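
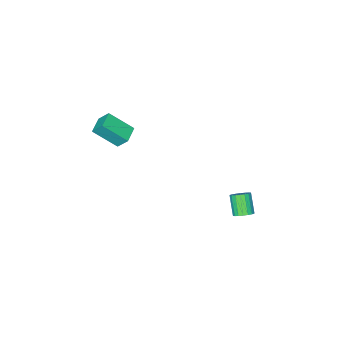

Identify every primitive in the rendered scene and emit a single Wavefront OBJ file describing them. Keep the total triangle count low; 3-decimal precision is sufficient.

v 2.228 -1.831 2.878
v 3.149 -2.95 4.012
v 1.984 -1.195 3.704
v 2.905 -2.314 4.837
v 3.155 -1.246 2.703
v 4.076 -2.365 3.836
v 2.911 -0.61 3.528
v 3.832 -1.729 4.662
v -2.724 3.016 -4.38
v -2.195 3.153 -4.047
v -2.646 2.321 -2.988
v -3.176 2.184 -3.32
v -2.376 3.356 -3.964
v -2.828 2.525 -2.905
v -2.627 3.492 -3.964
v -3.078 2.661 -2.905
v -2.896 3.534 -4.046
v -3.347 2.703 -2.987
v -3.132 3.473 -4.194
v -3.583 2.642 -3.135
v -3.287 3.322 -4.379
v -3.738 2.49 -3.32
v -3.33 3.11 -4.564
v -3.781 2.278 -3.505
v -3.254 2.879 -4.712
v -3.705 2.047 -3.653
v -3.072 2.675 -4.795
v -3.524 1.844 -3.736
v -2.822 2.539 -4.795
v -3.273 1.708 -3.736
v -2.553 2.497 -4.713
v -3.004 1.666 -3.654
v -2.317 2.558 -4.565
v -2.768 1.727 -3.506
v -2.162 2.71 -4.38
v -2.613 1.878 -3.321
v -2.119 2.922 -4.195
v -2.57 2.09 -3.136
f 2 4 1
f 5 2 1
f 1 4 3
f 3 5 1
f 2 8 4
f 6 2 5
f 6 8 2
f 4 8 3
f 7 5 3
f 3 8 7
f 7 6 5
f 8 6 7
f 10 9 13
f 10 13 11
f 11 13 14
f 11 14 12
f 13 9 15
f 13 15 14
f 14 15 16
f 14 16 12
f 15 9 17
f 15 17 16
f 16 17 18
f 16 18 12
f 17 9 19
f 17 19 18
f 18 19 20
f 18 20 12
f 19 9 21
f 19 21 20
f 20 21 22
f 20 22 12
f 21 9 23
f 21 23 22
f 22 23 24
f 22 24 12
f 23 9 25
f 23 25 24
f 24 25 26
f 24 26 12
f 25 9 27
f 25 27 26
f 26 27 28
f 26 28 12
f 27 9 29
f 27 29 28
f 28 29 30
f 28 30 12
f 29 9 31
f 29 31 30
f 30 31 32
f 30 32 12
f 31 9 33
f 31 33 32
f 32 33 34
f 32 34 12
f 33 9 35
f 33 35 34
f 34 35 36
f 34 36 12
f 35 9 37
f 35 37 36
f 36 37 38
f 36 38 12
f 37 9 10
f 37 10 38
f 38 10 11
f 38 11 12



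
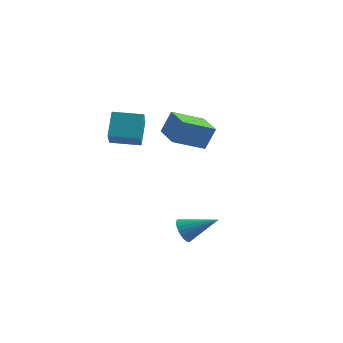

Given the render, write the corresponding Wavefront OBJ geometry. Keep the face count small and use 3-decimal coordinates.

v -0.937 1.088 -0.019
v -0.47 1.465 1.454
v -2.515 2.284 0.175
v -2.049 2.661 1.648
v 0.189 2.699 -0.788
v 0.655 3.076 0.685
v -1.39 3.895 -0.594
v -0.923 4.272 0.879
v -3.211 -1.805 0.808
v -3.579 -0.896 2.305
v -4.108 -0.432 -0.246
v -4.475 0.478 1.251
v -1.665 -0.918 0.649
v -2.032 -0.008 2.146
v -2.561 0.456 -0.405
v -2.929 1.365 1.092
v 2.977 -3.616 -4.345
v 3.397 -3.694 -5.045
v 4.663 -2.884 -3.415
v 3.274 -3.377 -5.071
v 3.099 -3.102 -4.972
v 2.903 -2.915 -4.764
v 2.721 -2.85 -4.484
v 2.582 -2.917 -4.179
v 2.512 -3.105 -3.904
v 2.522 -3.382 -3.705
v 2.611 -3.699 -3.616
v 2.763 -4.002 -3.654
v 2.952 -4.238 -3.811
v 3.146 -4.366 -4.06
v 3.31 -4.365 -4.359
v 3.417 -4.235 -4.655
v 3.448 -3.997 -4.898
f 2 4 1
f 5 2 1
f 1 4 3
f 3 5 1
f 2 8 4
f 6 2 5
f 6 8 2
f 4 8 3
f 7 5 3
f 3 8 7
f 7 6 5
f 8 6 7
f 10 12 9
f 13 10 9
f 9 12 11
f 11 13 9
f 10 16 12
f 14 10 13
f 14 16 10
f 12 16 11
f 15 13 11
f 11 16 15
f 15 14 13
f 16 14 15
f 18 17 20
f 18 20 19
f 20 17 21
f 20 21 19
f 21 17 22
f 21 22 19
f 22 17 23
f 22 23 19
f 23 17 24
f 23 24 19
f 24 17 25
f 24 25 19
f 25 17 26
f 25 26 19
f 26 17 27
f 26 27 19
f 27 17 28
f 27 28 19
f 28 17 29
f 28 29 19
f 29 17 30
f 29 30 19
f 30 17 31
f 30 31 19
f 31 17 32
f 31 32 19
f 32 17 33
f 32 33 19
f 33 17 18
f 33 18 19



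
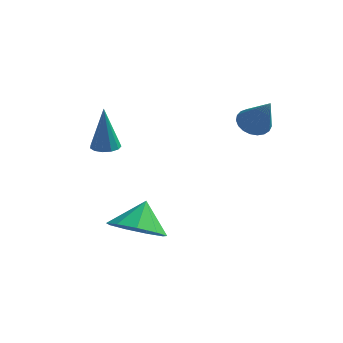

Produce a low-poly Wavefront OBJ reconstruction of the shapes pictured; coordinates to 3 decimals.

v 3.596 2.497 2.078
v 4.046 2.209 1.707
v 4.324 1.903 3.422
v 4.157 2.451 1.754
v 4.171 2.701 1.856
v 4.086 2.915 1.997
v 3.916 3.057 2.152
v 3.691 3.102 2.294
v 3.449 3.043 2.399
v 3.232 2.889 2.448
v 3.079 2.667 2.433
v 3.014 2.415 2.357
v 3.051 2.178 2.233
v 3.181 1.996 2.082
v 3.383 1.9 1.93
v 3.622 1.908 1.804
v 3.857 2.017 1.725
v -0.804 -0.252 1.587
v -0.452 -0.648 1.62
v -0.876 -0.168 3.353
v -0.294 -0.394 1.615
v -0.297 -0.096 1.6
v -0.462 0.153 1.581
v -0.734 0.273 1.565
v -1.029 0.226 1.555
v -1.252 0.028 1.555
v -1.333 -0.26 1.565
v -1.246 -0.545 1.583
v -1.018 -0.737 1.601
v -0.722 -0.775 1.615
v 0.754 -1.618 -1.411
v 1.806 -1.571 -1.529
v 0.826 -0.822 -0.449
v 1.488 -1.057 -1.93
v 0.826 -0.806 -2.088
v 0.131 -0.935 -1.929
v -0.273 -1.383 -1.527
v -0.197 -1.942 -1.071
v 0.325 -2.348 -0.773
v 1.047 -2.413 -0.774
v 1.632 -2.106 -1.072
f 2 1 4
f 2 4 3
f 4 1 5
f 4 5 3
f 5 1 6
f 5 6 3
f 6 1 7
f 6 7 3
f 7 1 8
f 7 8 3
f 8 1 9
f 8 9 3
f 9 1 10
f 9 10 3
f 10 1 11
f 10 11 3
f 11 1 12
f 11 12 3
f 12 1 13
f 12 13 3
f 13 1 14
f 13 14 3
f 14 1 15
f 14 15 3
f 15 1 16
f 15 16 3
f 16 1 17
f 16 17 3
f 17 1 2
f 17 2 3
f 19 18 21
f 19 21 20
f 21 18 22
f 21 22 20
f 22 18 23
f 22 23 20
f 23 18 24
f 23 24 20
f 24 18 25
f 24 25 20
f 25 18 26
f 25 26 20
f 26 18 27
f 26 27 20
f 27 18 28
f 27 28 20
f 28 18 29
f 28 29 20
f 29 18 30
f 29 30 20
f 30 18 19
f 30 19 20
f 32 31 34
f 32 34 33
f 34 31 35
f 34 35 33
f 35 31 36
f 35 36 33
f 36 31 37
f 36 37 33
f 37 31 38
f 37 38 33
f 38 31 39
f 38 39 33
f 39 31 40
f 39 40 33
f 40 31 41
f 40 41 33
f 41 31 32
f 41 32 33



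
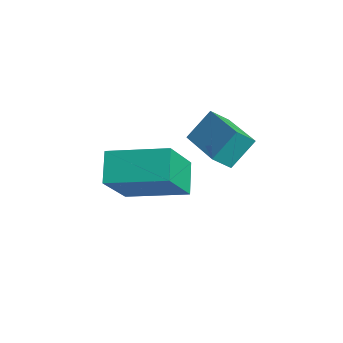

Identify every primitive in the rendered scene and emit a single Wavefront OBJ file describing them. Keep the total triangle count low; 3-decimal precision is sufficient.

v -1.287 -0.05 -2.878
v -0.331 -1.244 -1.425
v 0.047 1.508 -2.475
v 1.003 0.313 -1.022
v -0.503 -0.493 -3.758
v 0.453 -1.688 -2.305
v 0.831 1.064 -3.355
v 1.787 -0.13 -1.902
v -1.191 1.987 -2.087
v -1.165 2.818 -1.088
v -1.129 2.623 -2.617
v -1.103 3.453 -1.618
v 0.783 1.847 -2.022
v 0.809 2.677 -1.023
v 0.845 2.482 -2.552
v 0.871 3.313 -1.553
f 2 4 1
f 5 2 1
f 1 4 3
f 3 5 1
f 2 8 4
f 6 2 5
f 6 8 2
f 4 8 3
f 7 5 3
f 3 8 7
f 7 6 5
f 8 6 7
f 10 12 9
f 13 10 9
f 9 12 11
f 11 13 9
f 10 16 12
f 14 10 13
f 14 16 10
f 12 16 11
f 15 13 11
f 11 16 15
f 15 14 13
f 16 14 15



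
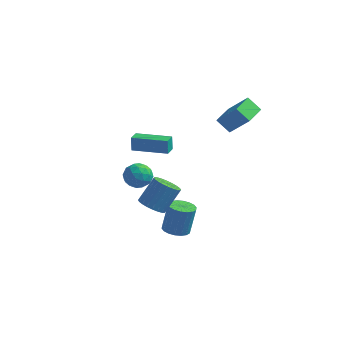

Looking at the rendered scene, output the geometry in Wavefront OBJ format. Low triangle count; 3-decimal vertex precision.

v -4.35 2.94 -1.468
v -4.44 3.1 -0.546
v -4.378 3.727 -1.607
v -4.469 3.887 -0.685
v -2.191 3.053 -1.275
v -2.282 3.213 -0.353
v -2.22 3.84 -1.414
v -2.31 4 -0.492
v -0.818 -2.857 -1.134
v -0.264 -3.454 -0.976
v 0.292 -2.581 0.373
v -0.262 -1.983 0.214
v -0.094 -3.26 -1.172
v 0.462 -2.387 0.177
v -0.034 -3.005 -1.362
v 0.522 -2.132 -0.013
v -0.093 -2.727 -1.517
v 0.463 -1.854 -0.169
v -0.263 -2.469 -1.614
v 0.293 -1.596 -0.266
v -0.517 -2.27 -1.638
v 0.039 -1.397 -0.29
v -0.817 -2.16 -1.586
v -0.261 -1.287 -0.237
v -1.117 -2.156 -1.464
v -0.561 -1.283 -0.116
v -1.372 -2.259 -1.293
v -0.816 -1.386 0.056
v -1.542 -2.453 -1.097
v -0.986 -1.58 0.252
v -1.602 -2.708 -0.907
v -1.046 -1.835 0.442
v -1.543 -2.986 -0.751
v -0.987 -2.113 0.597
v -1.373 -3.244 -0.654
v -0.817 -2.371 0.694
v -1.119 -3.443 -0.63
v -0.563 -2.57 0.718
v -0.819 -3.553 -0.683
v -0.263 -2.68 0.666
v -0.519 -3.557 -0.804
v 0.037 -2.684 0.544
v -0.205 -0.879 -4.379
v 0.588 -0.854 -4.482
v 0.798 -0.436 -2.764
v 0.005 -0.461 -2.661
v 0.489 -0.519 -4.551
v 0.698 -0.101 -2.833
v 0.252 -0.255 -4.586
v 0.461 0.162 -2.869
v -0.076 -0.116 -4.58
v 0.134 0.302 -2.863
v -0.429 -0.127 -4.534
v -0.219 0.291 -2.817
v -0.737 -0.287 -4.458
v -0.528 0.131 -2.74
v -0.94 -0.565 -4.366
v -0.731 -0.147 -2.648
v -0.998 -0.904 -4.276
v -0.788 -0.486 -2.558
v -0.898 -1.239 -4.207
v -0.689 -0.821 -2.489
v -0.661 -1.502 -4.171
v -0.452 -1.085 -2.454
v -0.334 -1.642 -4.177
v -0.124 -1.224 -2.46
v 0.019 -1.631 -4.223
v 0.229 -1.213 -2.506
v 0.328 -1.471 -4.3
v 0.537 -1.053 -2.582
v 0.531 -1.193 -4.392
v 0.74 -0.775 -2.674
v -2.105 -1.374 0.24
v -1.522 -1.867 -0.161
v -2.258 -2.353 1.221
v -1.675 -2.846 0.82
v -1.429 -2.116 1.208
v -1.334 -1.511 0.601
v -2.446 -2.709 0.459
v -2.351 -2.104 -0.148
v -1.733 -2.692 -0.026
v -1.104 -2.326 0.437
v -2.676 -1.894 0.623
v -2.047 -1.528 1.086
v -1.8 -1.534 -0.047
v -1.98 -2.686 1.107
v -1.835 -2.257 1.335
v -1.492 -2.546 1.099
v -1.69 -1.325 0.401
v -1.347 -1.615 0.165
v -1.292 -1.762 0.97
v -2.433 -2.605 0.895
v -2.09 -2.895 0.659
v -2.288 -1.674 -0.039
v -1.945 -1.963 -0.275
v -2.488 -2.458 0.09
v -1.582 -2.309 -0.203
v -1.671 -2.885 0.374
v -2.124 -2.804 0.161
v -2.069 -2.448 -0.195
v -1.212 -2.094 0.069
v -1.302 -2.669 0.646
v -1.157 -2.24 0.874
v -1.102 -1.885 0.517
v -1.336 -2.579 0.148
v -2.478 -1.551 0.414
v -2.568 -2.126 0.991
v -2.678 -2.335 0.543
v -2.623 -1.98 0.186
v -2.109 -1.335 0.686
v -2.198 -1.911 1.263
v -1.711 -1.772 1.255
v -1.656 -1.416 0.899
v -2.444 -1.641 0.912
v 1.935 1.621 2.514
v 1.146 1.701 3.233
v 2.085 3.113 2.512
v 1.296 3.194 3.231
v 3.084 1.506 3.789
v 2.295 1.587 4.508
v 3.234 2.999 3.787
v 2.445 3.079 4.506
f 2 4 1
f 5 2 1
f 1 4 3
f 3 5 1
f 2 8 4
f 6 2 5
f 6 8 2
f 4 8 3
f 7 5 3
f 3 8 7
f 7 6 5
f 8 6 7
f 10 9 13
f 10 13 11
f 11 13 14
f 11 14 12
f 13 9 15
f 13 15 14
f 14 15 16
f 14 16 12
f 15 9 17
f 15 17 16
f 16 17 18
f 16 18 12
f 17 9 19
f 17 19 18
f 18 19 20
f 18 20 12
f 19 9 21
f 19 21 20
f 20 21 22
f 20 22 12
f 21 9 23
f 21 23 22
f 22 23 24
f 22 24 12
f 23 9 25
f 23 25 24
f 24 25 26
f 24 26 12
f 25 9 27
f 25 27 26
f 26 27 28
f 26 28 12
f 27 9 29
f 27 29 28
f 28 29 30
f 28 30 12
f 29 9 31
f 29 31 30
f 30 31 32
f 30 32 12
f 31 9 33
f 31 33 32
f 32 33 34
f 32 34 12
f 33 9 35
f 33 35 34
f 34 35 36
f 34 36 12
f 35 9 37
f 35 37 36
f 36 37 38
f 36 38 12
f 37 9 39
f 37 39 38
f 38 39 40
f 38 40 12
f 39 9 41
f 39 41 40
f 40 41 42
f 40 42 12
f 41 9 10
f 41 10 42
f 42 10 11
f 42 11 12
f 44 43 47
f 44 47 45
f 45 47 48
f 45 48 46
f 47 43 49
f 47 49 48
f 48 49 50
f 48 50 46
f 49 43 51
f 49 51 50
f 50 51 52
f 50 52 46
f 51 43 53
f 51 53 52
f 52 53 54
f 52 54 46
f 53 43 55
f 53 55 54
f 54 55 56
f 54 56 46
f 55 43 57
f 55 57 56
f 56 57 58
f 56 58 46
f 57 43 59
f 57 59 58
f 58 59 60
f 58 60 46
f 59 43 61
f 59 61 60
f 60 61 62
f 60 62 46
f 61 43 63
f 61 63 62
f 62 63 64
f 62 64 46
f 63 43 65
f 63 65 64
f 64 65 66
f 64 66 46
f 65 43 67
f 65 67 66
f 66 67 68
f 66 68 46
f 67 43 69
f 67 69 68
f 68 69 70
f 68 70 46
f 69 43 71
f 69 71 70
f 70 71 72
f 70 72 46
f 71 43 44
f 71 44 72
f 72 44 45
f 72 45 46
f 73 110 89
f 110 84 113
f 89 113 78
f 110 113 89
f 73 89 85
f 89 78 90
f 85 90 74
f 89 90 85
f 73 85 94
f 85 74 95
f 94 95 80
f 85 95 94
f 73 94 106
f 94 80 109
f 106 109 83
f 94 109 106
f 73 106 110
f 106 83 114
f 110 114 84
f 106 114 110
f 74 90 101
f 90 78 104
f 101 104 82
f 90 104 101
f 78 113 91
f 113 84 112
f 91 112 77
f 113 112 91
f 84 114 111
f 114 83 107
f 111 107 75
f 114 107 111
f 83 109 108
f 109 80 96
f 108 96 79
f 109 96 108
f 80 95 100
f 95 74 97
f 100 97 81
f 95 97 100
f 76 102 88
f 102 82 103
f 88 103 77
f 102 103 88
f 76 88 86
f 88 77 87
f 86 87 75
f 88 87 86
f 76 86 93
f 86 75 92
f 93 92 79
f 86 92 93
f 76 93 98
f 93 79 99
f 98 99 81
f 93 99 98
f 76 98 102
f 98 81 105
f 102 105 82
f 98 105 102
f 77 103 91
f 103 82 104
f 91 104 78
f 103 104 91
f 75 87 111
f 87 77 112
f 111 112 84
f 87 112 111
f 79 92 108
f 92 75 107
f 108 107 83
f 92 107 108
f 81 99 100
f 99 79 96
f 100 96 80
f 99 96 100
f 82 105 101
f 105 81 97
f 101 97 74
f 105 97 101
f 116 118 115
f 119 116 115
f 115 118 117
f 117 119 115
f 116 122 118
f 120 116 119
f 120 122 116
f 118 122 117
f 121 119 117
f 117 122 121
f 121 120 119
f 122 120 121



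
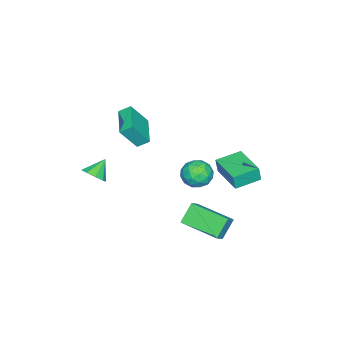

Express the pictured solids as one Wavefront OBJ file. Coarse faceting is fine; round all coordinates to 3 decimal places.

v -2.137 -3.912 0.729
v -2.413 -3.301 1.165
v -0.525 -2.971 0.431
v -0.801 -2.359 0.867
v -1.479 -4.601 2.113
v -1.755 -3.989 2.549
v 0.133 -3.659 1.815
v -0.143 -3.048 2.251
v 3.097 1.787 -1.347
v 2.272 1.996 -0.364
v 3.274 3.919 -1.651
v 2.448 4.127 -0.668
v 3.812 1.813 -0.752
v 2.986 2.021 0.231
v 3.988 3.944 -1.056
v 3.163 4.153 -0.073
v -0.915 0.898 -0.304
v -0.195 0.47 -0.743
v -1.905 0.17 -1.217
v -1.185 -0.258 -1.656
v -1.393 -0.483 -0.761
v -0.782 -0.032 -0.197
v -1.318 0.672 -1.763
v -0.707 1.123 -1.199
v -0.444 0.331 -1.645
v -0.49 -0.383 -1.026
v -1.61 1.023 -0.934
v -1.656 0.309 -0.315
v -0.468 0.748 -0.443
v -1.632 -0.108 -1.517
v -1.754 -0.24 -0.991
v -1.331 -0.492 -1.249
v -0.813 0.453 -0.122
v -0.39 0.201 -0.38
v -1.094 -0.359 -0.391
v -1.71 0.439 -1.58
v -1.287 0.187 -1.838
v -0.769 1.132 -0.711
v -0.346 0.88 -0.969
v -1.006 0.999 -1.569
v -0.191 0.415 -1.232
v -0.773 -0.014 -1.769
v -0.852 0.533 -1.832
v -0.492 0.798 -1.5
v -0.218 -0.005 -0.868
v -0.8 -0.433 -1.405
v -0.923 -0.565 -0.878
v -0.563 -0.301 -0.546
v -0.365 -0.087 -1.398
v -1.3 1.073 -0.555
v -1.882 0.645 -1.092
v -1.537 0.941 -1.414
v -1.177 1.205 -1.082
v -1.327 0.654 -0.191
v -1.909 0.225 -0.728
v -1.608 -0.158 -0.46
v -1.248 0.107 -0.128
v -1.735 0.727 -0.562
v 3.323 -3.47 0.629
v 3.815 -3.069 1.029
v 2.477 -3.23 1.431
v 3.578 -2.767 0.688
v 3.222 -2.794 0.32
v 2.913 -3.137 0.097
v 2.796 -3.636 0.122
v 2.926 -4.057 0.385
v 3.242 -4.203 0.762
v 3.596 -4.006 1.077
v 3.822 -3.558 1.182
v -2.166 1.012 -1.288
v -2.075 0.91 -0.368
v -3.369 1.931 -1.067
v -3.277 1.83 -0.147
v -0.903 2.65 -1.233
v -0.811 2.549 -0.313
v -2.105 3.57 -1.012
v -2.014 3.468 -0.092
f 2 4 1
f 5 2 1
f 1 4 3
f 3 5 1
f 2 8 4
f 6 2 5
f 6 8 2
f 4 8 3
f 7 5 3
f 3 8 7
f 7 6 5
f 8 6 7
f 10 12 9
f 13 10 9
f 9 12 11
f 11 13 9
f 10 16 12
f 14 10 13
f 14 16 10
f 12 16 11
f 15 13 11
f 11 16 15
f 15 14 13
f 16 14 15
f 17 54 33
f 54 28 57
f 33 57 22
f 54 57 33
f 17 33 29
f 33 22 34
f 29 34 18
f 33 34 29
f 17 29 38
f 29 18 39
f 38 39 24
f 29 39 38
f 17 38 50
f 38 24 53
f 50 53 27
f 38 53 50
f 17 50 54
f 50 27 58
f 54 58 28
f 50 58 54
f 18 34 45
f 34 22 48
f 45 48 26
f 34 48 45
f 22 57 35
f 57 28 56
f 35 56 21
f 57 56 35
f 28 58 55
f 58 27 51
f 55 51 19
f 58 51 55
f 27 53 52
f 53 24 40
f 52 40 23
f 53 40 52
f 24 39 44
f 39 18 41
f 44 41 25
f 39 41 44
f 20 46 32
f 46 26 47
f 32 47 21
f 46 47 32
f 20 32 30
f 32 21 31
f 30 31 19
f 32 31 30
f 20 30 37
f 30 19 36
f 37 36 23
f 30 36 37
f 20 37 42
f 37 23 43
f 42 43 25
f 37 43 42
f 20 42 46
f 42 25 49
f 46 49 26
f 42 49 46
f 21 47 35
f 47 26 48
f 35 48 22
f 47 48 35
f 19 31 55
f 31 21 56
f 55 56 28
f 31 56 55
f 23 36 52
f 36 19 51
f 52 51 27
f 36 51 52
f 25 43 44
f 43 23 40
f 44 40 24
f 43 40 44
f 26 49 45
f 49 25 41
f 45 41 18
f 49 41 45
f 60 59 62
f 60 62 61
f 62 59 63
f 62 63 61
f 63 59 64
f 63 64 61
f 64 59 65
f 64 65 61
f 65 59 66
f 65 66 61
f 66 59 67
f 66 67 61
f 67 59 68
f 67 68 61
f 68 59 69
f 68 69 61
f 69 59 60
f 69 60 61
f 71 73 70
f 74 71 70
f 70 73 72
f 72 74 70
f 71 77 73
f 75 71 74
f 75 77 71
f 73 77 72
f 76 74 72
f 72 77 76
f 76 75 74
f 77 75 76



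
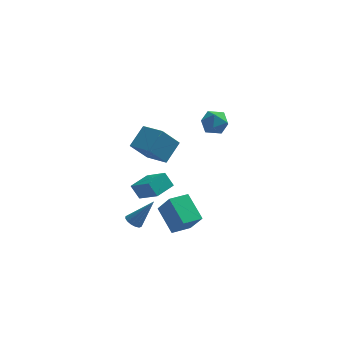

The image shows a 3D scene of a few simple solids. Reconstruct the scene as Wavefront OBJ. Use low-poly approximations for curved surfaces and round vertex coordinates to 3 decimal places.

v -0.831 3.883 0.197
v -0.052 4.339 0.345
v -0.168 2.621 0.595
v 0.611 3.077 0.743
v -0.106 3.206 1.296
v -0.516 3.986 1.05
v 0.296 2.974 -0.11
v -0.114 3.754 -0.356
v 0.644 3.778 0.155
v 0.396 3.921 1.024
v -0.616 3.039 -0.084
v -0.864 3.182 0.785
v -3.863 -3.603 -0.973
v -2.843 -4.549 -0.049
v -4.339 -3.342 -0.181
v -3.32 -4.289 0.743
v -3.06 -2.591 -0.823
v -2.041 -3.538 0.101
v -3.537 -2.331 -0.031
v -2.517 -3.277 0.893
v -2.111 -4.218 -3.245
v -2.931 -2.991 -2.215
v -1.147 -3.465 -3.374
v -1.967 -2.238 -2.344
v -1.453 -4.842 -1.976
v -2.273 -3.615 -0.946
v -0.489 -4.089 -2.105
v -1.309 -2.862 -1.075
v -2.483 -2.56 1.212
v -3.359 -3.171 2.522
v -3.575 -1.602 0.929
v -4.45 -2.213 2.239
v -1.83 -1.547 2.121
v -2.705 -2.158 3.431
v -2.921 -0.589 1.838
v -3.797 -1.2 3.148
v -4.377 -1.338 -4.605
v -4.074 -0.961 -4.888
v -3.263 -1.082 -3.075
v -4.285 -0.808 -4.761
v -4.52 -0.796 -4.592
v -4.717 -0.93 -4.426
v -4.822 -1.173 -4.308
v -4.809 -1.46 -4.27
v -4.68 -1.714 -4.322
v -4.469 -1.868 -4.45
v -4.234 -1.879 -4.619
v -4.037 -1.745 -4.784
v -3.931 -1.502 -4.902
v -3.945 -1.215 -4.94
f 1 12 6
f 1 6 2
f 1 2 8
f 1 8 11
f 1 11 12
f 2 6 10
f 6 12 5
f 12 11 3
f 11 8 7
f 8 2 9
f 4 10 5
f 4 5 3
f 4 3 7
f 4 7 9
f 4 9 10
f 5 10 6
f 3 5 12
f 7 3 11
f 9 7 8
f 10 9 2
f 14 16 13
f 17 14 13
f 13 16 15
f 15 17 13
f 14 20 16
f 18 14 17
f 18 20 14
f 16 20 15
f 19 17 15
f 15 20 19
f 19 18 17
f 20 18 19
f 22 24 21
f 25 22 21
f 21 24 23
f 23 25 21
f 22 28 24
f 26 22 25
f 26 28 22
f 24 28 23
f 27 25 23
f 23 28 27
f 27 26 25
f 28 26 27
f 30 32 29
f 33 30 29
f 29 32 31
f 31 33 29
f 30 36 32
f 34 30 33
f 34 36 30
f 32 36 31
f 35 33 31
f 31 36 35
f 35 34 33
f 36 34 35
f 38 37 40
f 38 40 39
f 40 37 41
f 40 41 39
f 41 37 42
f 41 42 39
f 42 37 43
f 42 43 39
f 43 37 44
f 43 44 39
f 44 37 45
f 44 45 39
f 45 37 46
f 45 46 39
f 46 37 47
f 46 47 39
f 47 37 48
f 47 48 39
f 48 37 49
f 48 49 39
f 49 37 50
f 49 50 39
f 50 37 38
f 50 38 39



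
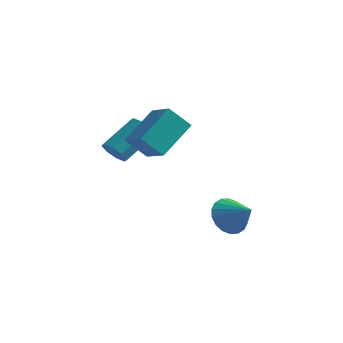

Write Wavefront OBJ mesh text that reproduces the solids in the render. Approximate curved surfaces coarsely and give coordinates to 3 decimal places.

v 1.563 2.094 -1.319
v 2.062 1.893 -2.162
v 2.737 1.746 -0.541
v 2.147 2.325 -2.097
v 2.117 2.711 -1.878
v 1.976 2.975 -1.548
v 1.754 3.065 -1.173
v 1.495 2.962 -0.827
v 1.248 2.687 -0.578
v 1.064 2.295 -0.476
v 0.979 1.863 -0.54
v 1.01 1.477 -0.759
v 1.15 1.213 -1.089
v 1.372 1.123 -1.464
v 1.632 1.226 -1.811
v 1.878 1.501 -2.06
v -2.728 0.709 2.879
v -1.56 -0.004 3.443
v -2.284 2.406 4.105
v -1.116 1.693 4.669
v -1.924 1.227 1.871
v -0.756 0.514 2.435
v -1.48 2.924 3.097
v -0.312 2.211 3.661
v -3.728 1.614 1.602
v -3.141 1.234 1.773
v -2.505 2.726 2.909
v -3.092 3.106 2.738
v -3.067 1.544 1.324
v -2.432 3.036 2.46
v -3.381 1.896 1.038
v -2.745 3.388 2.174
v -3.897 2.082 1.082
v -3.262 3.574 2.218
v -4.315 1.994 1.431
v -3.679 3.486 2.567
v -4.388 1.684 1.88
v -3.753 3.176 3.016
v -4.075 1.332 2.166
v -3.439 2.824 3.302
v -3.558 1.146 2.122
v -2.923 2.638 3.258
f 2 1 4
f 2 4 3
f 4 1 5
f 4 5 3
f 5 1 6
f 5 6 3
f 6 1 7
f 6 7 3
f 7 1 8
f 7 8 3
f 8 1 9
f 8 9 3
f 9 1 10
f 9 10 3
f 10 1 11
f 10 11 3
f 11 1 12
f 11 12 3
f 12 1 13
f 12 13 3
f 13 1 14
f 13 14 3
f 14 1 15
f 14 15 3
f 15 1 16
f 15 16 3
f 16 1 2
f 16 2 3
f 18 20 17
f 21 18 17
f 17 20 19
f 19 21 17
f 18 24 20
f 22 18 21
f 22 24 18
f 20 24 19
f 23 21 19
f 19 24 23
f 23 22 21
f 24 22 23
f 26 25 29
f 26 29 27
f 27 29 30
f 27 30 28
f 29 25 31
f 29 31 30
f 30 31 32
f 30 32 28
f 31 25 33
f 31 33 32
f 32 33 34
f 32 34 28
f 33 25 35
f 33 35 34
f 34 35 36
f 34 36 28
f 35 25 37
f 35 37 36
f 36 37 38
f 36 38 28
f 37 25 39
f 37 39 38
f 38 39 40
f 38 40 28
f 39 25 41
f 39 41 40
f 40 41 42
f 40 42 28
f 41 25 26
f 41 26 42
f 42 26 27
f 42 27 28



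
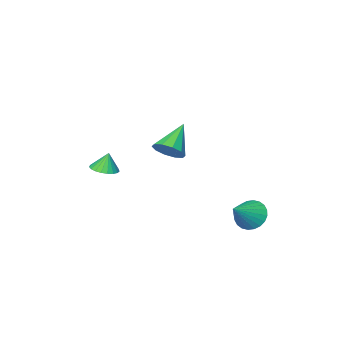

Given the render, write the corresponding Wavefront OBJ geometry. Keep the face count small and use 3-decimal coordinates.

v -0.543 3.17 -3.149
v -0.1 3.514 -3.879
v 0.823 3.49 -2.171
v -0.261 3.808 -3.75
v -0.465 4.004 -3.53
v -0.681 4.074 -3.252
v -0.876 4.006 -2.958
v -1.02 3.811 -2.693
v -1.091 3.518 -2.498
v -1.079 3.173 -2.402
v -0.985 2.827 -2.42
v -0.824 2.533 -2.548
v -0.62 2.336 -2.769
v -0.404 2.266 -3.047
v -0.21 2.334 -3.341
v -0.066 2.529 -3.606
v 0.006 2.822 -3.801
v -0.006 3.168 -3.897
v 3.493 -3.278 -1.327
v 4.232 -3.35 -1.163
v 3.267 -3.202 -0.273
v 4.201 -3.037 -1.192
v 4.048 -2.765 -1.245
v 3.799 -2.583 -1.311
v 3.497 -2.52 -1.381
v 3.194 -2.589 -1.441
v 2.943 -2.776 -1.481
v 2.787 -3.051 -1.494
v 2.753 -3.365 -1.479
v 2.847 -3.664 -1.437
v 3.053 -3.896 -1.376
v 3.335 -4.021 -1.307
v 3.644 -4.018 -1.241
v 3.927 -3.887 -1.19
v 4.135 -3.651 -1.162
v 3.266 1.686 1.706
v 3.873 1.383 2.218
v 1.954 1.134 2.934
v 3.785 1.884 2.35
v 3.499 2.309 2.235
v 3.124 2.497 1.918
v 2.803 2.374 1.521
v 2.659 1.989 1.194
v 2.747 1.488 1.063
v 3.034 1.063 1.177
v 3.409 0.875 1.494
v 3.729 0.998 1.892
f 2 1 4
f 2 4 3
f 4 1 5
f 4 5 3
f 5 1 6
f 5 6 3
f 6 1 7
f 6 7 3
f 7 1 8
f 7 8 3
f 8 1 9
f 8 9 3
f 9 1 10
f 9 10 3
f 10 1 11
f 10 11 3
f 11 1 12
f 11 12 3
f 12 1 13
f 12 13 3
f 13 1 14
f 13 14 3
f 14 1 15
f 14 15 3
f 15 1 16
f 15 16 3
f 16 1 17
f 16 17 3
f 17 1 18
f 17 18 3
f 18 1 2
f 18 2 3
f 20 19 22
f 20 22 21
f 22 19 23
f 22 23 21
f 23 19 24
f 23 24 21
f 24 19 25
f 24 25 21
f 25 19 26
f 25 26 21
f 26 19 27
f 26 27 21
f 27 19 28
f 27 28 21
f 28 19 29
f 28 29 21
f 29 19 30
f 29 30 21
f 30 19 31
f 30 31 21
f 31 19 32
f 31 32 21
f 32 19 33
f 32 33 21
f 33 19 34
f 33 34 21
f 34 19 35
f 34 35 21
f 35 19 20
f 35 20 21
f 37 36 39
f 37 39 38
f 39 36 40
f 39 40 38
f 40 36 41
f 40 41 38
f 41 36 42
f 41 42 38
f 42 36 43
f 42 43 38
f 43 36 44
f 43 44 38
f 44 36 45
f 44 45 38
f 45 36 46
f 45 46 38
f 46 36 47
f 46 47 38
f 47 36 37
f 47 37 38



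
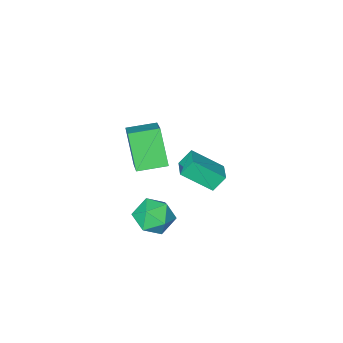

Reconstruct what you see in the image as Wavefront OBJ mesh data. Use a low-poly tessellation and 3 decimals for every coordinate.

v 0.133 -1.968 2.26
v 1.051 -0.368 3.46
v 0.458 -0.816 0.474
v 1.375 0.784 1.674
v 1.505 -2.624 2.086
v 2.422 -1.024 3.286
v 1.829 -1.472 0.3
v 2.747 0.128 1.5
v 1.188 0.189 -3.406
v 1.709 -0.647 -2.802
v 0.491 -1.093 -4.578
v 1.012 -1.929 -3.974
v 0.126 -1.348 -3.511
v 0.557 -0.556 -2.787
v 1.643 -1.184 -4.593
v 2.074 -0.392 -3.869
v 1.991 -1.496 -3.535
v 1.053 -1.598 -2.866
v 1.147 -0.142 -4.514
v 0.209 -0.244 -3.845
v -2.593 -1.276 -3.08
v -3.222 -1.075 -2.239
v -1.961 -0.245 -2.854
v -2.59 -0.044 -2.012
v -1.35 -2.296 -1.908
v -1.979 -2.095 -1.066
v -0.718 -1.265 -1.681
v -1.347 -1.064 -0.84
f 2 4 1
f 5 2 1
f 1 4 3
f 3 5 1
f 2 8 4
f 6 2 5
f 6 8 2
f 4 8 3
f 7 5 3
f 3 8 7
f 7 6 5
f 8 6 7
f 9 20 14
f 9 14 10
f 9 10 16
f 9 16 19
f 9 19 20
f 10 14 18
f 14 20 13
f 20 19 11
f 19 16 15
f 16 10 17
f 12 18 13
f 12 13 11
f 12 11 15
f 12 15 17
f 12 17 18
f 13 18 14
f 11 13 20
f 15 11 19
f 17 15 16
f 18 17 10
f 22 24 21
f 25 22 21
f 21 24 23
f 23 25 21
f 22 28 24
f 26 22 25
f 26 28 22
f 24 28 23
f 27 25 23
f 23 28 27
f 27 26 25
f 28 26 27



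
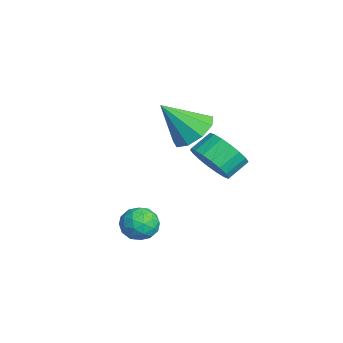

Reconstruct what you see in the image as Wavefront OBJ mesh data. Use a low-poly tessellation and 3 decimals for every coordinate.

v 1.706 1.22 1.717
v 2.374 1.804 1.302
v 2.042 2.585 1.868
v 1.374 2 2.283
v 2.029 1.849 1.039
v 1.697 2.63 1.605
v 1.62 1.769 0.91
v 1.289 2.55 1.476
v 1.228 1.58 0.941
v 0.897 2.361 1.507
v 0.931 1.32 1.125
v 0.599 2.1 1.692
v 0.787 1.04 1.427
v 0.455 1.82 1.993
v 0.825 0.795 1.786
v 0.494 1.576 2.353
v 1.038 0.635 2.132
v 0.706 1.416 2.698
v 1.383 0.59 2.395
v 1.051 1.371 2.961
v 1.791 0.67 2.524
v 1.46 1.451 3.09
v 2.183 0.859 2.493
v 1.852 1.64 3.059
v 2.481 1.12 2.308
v 2.149 1.9 2.875
v 2.625 1.4 2.007
v 2.293 2.18 2.573
v 2.586 1.644 1.647
v 2.255 2.425 2.214
v 2.978 -1.265 0.398
v 3.313 -0.927 -0.217
v 3.347 -2.393 -0.023
v 3.682 -2.055 -0.638
v 3.981 -1.953 0.073
v 3.754 -1.256 0.333
v 2.906 -2.064 -0.573
v 2.679 -1.367 -0.313
v 3.269 -1.42 -0.817
v 3.933 -1.352 -0.418
v 2.727 -1.968 0.178
v 3.391 -1.9 0.577
v 3.113 -0.997 0.127
v 3.547 -2.323 -0.367
v 3.723 -2.264 0.051
v 3.92 -2.064 -0.311
v 3.372 -1.191 0.451
v 3.569 -0.992 0.089
v 3.962 -1.595 0.26
v 3.091 -2.328 -0.329
v 3.288 -2.129 -0.691
v 2.74 -1.256 0.071
v 2.937 -1.056 -0.291
v 2.698 -1.725 -0.5
v 3.284 -1.088 -0.587
v 3.501 -1.751 -0.834
v 3.045 -1.756 -0.796
v 2.911 -1.347 -0.643
v 3.675 -1.048 -0.353
v 3.891 -1.711 -0.6
v 4.067 -1.651 -0.182
v 3.934 -1.242 -0.029
v 3.649 -1.338 -0.705
v 2.769 -1.609 0.36
v 2.985 -2.272 0.113
v 2.726 -2.078 -0.211
v 2.593 -1.669 -0.058
v 3.159 -1.569 0.594
v 3.376 -2.232 0.347
v 3.749 -1.973 0.403
v 3.615 -1.564 0.556
v 3.011 -1.982 0.465
v -1.073 1.19 1.907
v -0.168 0.807 1.675
v -1.227 -0.05 3.353
v -0.097 1.325 2.127
v -0.483 1.779 2.476
v -1.145 1.958 2.559
v -1.774 1.777 2.337
v -2.075 1.321 1.914
v -1.907 0.804 1.488
v -1.35 0.467 1.258
v -0.663 0.468 1.332
f 2 1 5
f 2 5 3
f 3 5 6
f 3 6 4
f 5 1 7
f 5 7 6
f 6 7 8
f 6 8 4
f 7 1 9
f 7 9 8
f 8 9 10
f 8 10 4
f 9 1 11
f 9 11 10
f 10 11 12
f 10 12 4
f 11 1 13
f 11 13 12
f 12 13 14
f 12 14 4
f 13 1 15
f 13 15 14
f 14 15 16
f 14 16 4
f 15 1 17
f 15 17 16
f 16 17 18
f 16 18 4
f 17 1 19
f 17 19 18
f 18 19 20
f 18 20 4
f 19 1 21
f 19 21 20
f 20 21 22
f 20 22 4
f 21 1 23
f 21 23 22
f 22 23 24
f 22 24 4
f 23 1 25
f 23 25 24
f 24 25 26
f 24 26 4
f 25 1 27
f 25 27 26
f 26 27 28
f 26 28 4
f 27 1 29
f 27 29 28
f 28 29 30
f 28 30 4
f 29 1 2
f 29 2 30
f 30 2 3
f 30 3 4
f 31 68 47
f 68 42 71
f 47 71 36
f 68 71 47
f 31 47 43
f 47 36 48
f 43 48 32
f 47 48 43
f 31 43 52
f 43 32 53
f 52 53 38
f 43 53 52
f 31 52 64
f 52 38 67
f 64 67 41
f 52 67 64
f 31 64 68
f 64 41 72
f 68 72 42
f 64 72 68
f 32 48 59
f 48 36 62
f 59 62 40
f 48 62 59
f 36 71 49
f 71 42 70
f 49 70 35
f 71 70 49
f 42 72 69
f 72 41 65
f 69 65 33
f 72 65 69
f 41 67 66
f 67 38 54
f 66 54 37
f 67 54 66
f 38 53 58
f 53 32 55
f 58 55 39
f 53 55 58
f 34 60 46
f 60 40 61
f 46 61 35
f 60 61 46
f 34 46 44
f 46 35 45
f 44 45 33
f 46 45 44
f 34 44 51
f 44 33 50
f 51 50 37
f 44 50 51
f 34 51 56
f 51 37 57
f 56 57 39
f 51 57 56
f 34 56 60
f 56 39 63
f 60 63 40
f 56 63 60
f 35 61 49
f 61 40 62
f 49 62 36
f 61 62 49
f 33 45 69
f 45 35 70
f 69 70 42
f 45 70 69
f 37 50 66
f 50 33 65
f 66 65 41
f 50 65 66
f 39 57 58
f 57 37 54
f 58 54 38
f 57 54 58
f 40 63 59
f 63 39 55
f 59 55 32
f 63 55 59
f 74 73 76
f 74 76 75
f 76 73 77
f 76 77 75
f 77 73 78
f 77 78 75
f 78 73 79
f 78 79 75
f 79 73 80
f 79 80 75
f 80 73 81
f 80 81 75
f 81 73 82
f 81 82 75
f 82 73 83
f 82 83 75
f 83 73 74
f 83 74 75



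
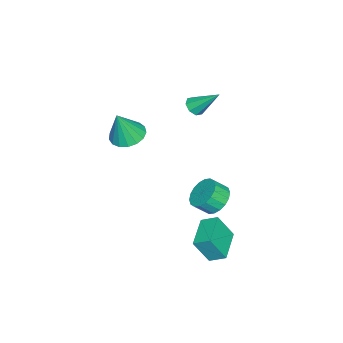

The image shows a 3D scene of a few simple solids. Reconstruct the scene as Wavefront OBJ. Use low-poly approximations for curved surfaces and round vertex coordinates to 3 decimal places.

v 2.869 2.996 -4.097
v 3.238 2.232 -2.635
v 2.793 3.907 -3.601
v 3.162 3.144 -2.139
v 4.738 3.316 -4.401
v 5.107 2.553 -2.939
v 4.662 4.228 -3.905
v 5.031 3.464 -2.443
v 1.431 -2.743 1.446
v 2.057 -1.914 1.394
v 2.029 -3.077 3.314
v 1.628 -1.728 1.564
v 1.153 -1.775 1.708
v 0.743 -2.044 1.791
v 0.49 -2.473 1.795
v 0.452 -2.963 1.72
v 0.639 -3.403 1.581
v 1.007 -3.692 1.412
v 1.473 -3.763 1.25
v 1.929 -3.601 1.133
v 2.27 -3.242 1.088
v 2.42 -2.768 1.125
v 2.343 -2.289 1.235
v -0.757 0.202 3.07
v -0.249 0.486 2.78
v -0.763 1.598 4.43
v -0.685 0.652 2.607
v -1.163 0.555 2.705
v -1.403 0.25 3.017
v -1.264 -0.083 3.359
v -0.828 -0.249 3.532
v -0.351 -0.152 3.434
v -0.111 0.153 3.123
v 2.856 2.956 -1.011
v 3.757 3.181 -1.324
v 4.164 2.53 -0.623
v 3.264 2.304 -0.309
v 3.687 3.475 -1.01
v 4.094 2.824 -0.309
v 3.453 3.667 -0.696
v 3.86 3.015 0.005
v 3.1 3.718 -0.444
v 3.508 3.066 0.257
v 2.7 3.617 -0.305
v 3.107 2.966 0.396
v 2.33 3.386 -0.305
v 2.737 2.735 0.396
v 2.064 3.07 -0.445
v 2.472 2.418 0.256
v 1.956 2.73 -0.697
v 2.363 2.079 0.004
v 2.026 2.436 -1.011
v 2.433 1.785 -0.31
v 2.26 2.245 -1.325
v 2.667 1.593 -0.624
v 2.612 2.194 -1.577
v 3.02 1.542 -0.876
v 3.013 2.294 -1.716
v 3.42 1.643 -1.015
v 3.383 2.525 -1.716
v 3.79 1.874 -1.015
v 3.648 2.842 -1.576
v 4.056 2.19 -0.875
f 2 4 1
f 5 2 1
f 1 4 3
f 3 5 1
f 2 8 4
f 6 2 5
f 6 8 2
f 4 8 3
f 7 5 3
f 3 8 7
f 7 6 5
f 8 6 7
f 10 9 12
f 10 12 11
f 12 9 13
f 12 13 11
f 13 9 14
f 13 14 11
f 14 9 15
f 14 15 11
f 15 9 16
f 15 16 11
f 16 9 17
f 16 17 11
f 17 9 18
f 17 18 11
f 18 9 19
f 18 19 11
f 19 9 20
f 19 20 11
f 20 9 21
f 20 21 11
f 21 9 22
f 21 22 11
f 22 9 23
f 22 23 11
f 23 9 10
f 23 10 11
f 25 24 27
f 25 27 26
f 27 24 28
f 27 28 26
f 28 24 29
f 28 29 26
f 29 24 30
f 29 30 26
f 30 24 31
f 30 31 26
f 31 24 32
f 31 32 26
f 32 24 33
f 32 33 26
f 33 24 25
f 33 25 26
f 35 34 38
f 35 38 36
f 36 38 39
f 36 39 37
f 38 34 40
f 38 40 39
f 39 40 41
f 39 41 37
f 40 34 42
f 40 42 41
f 41 42 43
f 41 43 37
f 42 34 44
f 42 44 43
f 43 44 45
f 43 45 37
f 44 34 46
f 44 46 45
f 45 46 47
f 45 47 37
f 46 34 48
f 46 48 47
f 47 48 49
f 47 49 37
f 48 34 50
f 48 50 49
f 49 50 51
f 49 51 37
f 50 34 52
f 50 52 51
f 51 52 53
f 51 53 37
f 52 34 54
f 52 54 53
f 53 54 55
f 53 55 37
f 54 34 56
f 54 56 55
f 55 56 57
f 55 57 37
f 56 34 58
f 56 58 57
f 57 58 59
f 57 59 37
f 58 34 60
f 58 60 59
f 59 60 61
f 59 61 37
f 60 34 62
f 60 62 61
f 61 62 63
f 61 63 37
f 62 34 35
f 62 35 63
f 63 35 36
f 63 36 37



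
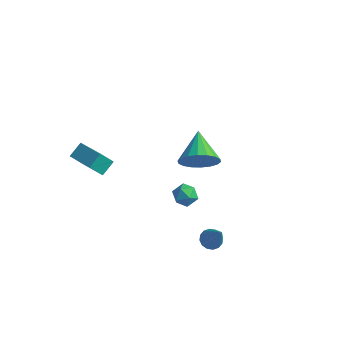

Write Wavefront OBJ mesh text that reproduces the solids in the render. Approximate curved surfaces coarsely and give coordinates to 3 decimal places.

v -4.614 -2.224 0.801
v -3.103 -2.791 1.336
v -4.507 -1.513 1.254
v -2.997 -2.08 1.79
v -4.203 -1.82 0.07
v -2.693 -2.387 0.606
v -4.097 -1.109 0.524
v -2.586 -1.676 1.059
v -0.899 2.883 -2.031
v -0.394 2.753 -1.143
v -1.821 4.237 -1.309
v -0.13 3.053 -1.367
v -0.018 3.32 -1.723
v -0.081 3.499 -2.14
v -0.305 3.557 -2.536
v -0.648 3.482 -2.831
v -1.04 3.288 -2.968
v -1.404 3.013 -2.92
v -1.668 2.713 -2.695
v -1.78 2.447 -2.339
v -1.717 2.267 -1.922
v -1.492 2.209 -1.527
v -1.15 2.285 -1.231
v -0.758 2.479 -1.094
v 1.71 -1.682 1.488
v 1.89 -1.975 2.017
v 1.35 -2.565 1.123
v 1.53 -2.858 1.652
v 1.054 -2.444 1.667
v 1.277 -1.899 1.893
v 1.963 -2.641 1.247
v 2.186 -2.096 1.473
v 2.047 -2.568 1.868
v 1.485 -2.446 2.127
v 1.755 -2.094 1.013
v 1.193 -1.972 1.272
v 2.22 -1.021 -2.687
v 2.682 -1.124 -2.968
v 3.06 -1.499 -1.133
v 2.7 -0.849 -2.894
v 2.59 -0.621 -2.764
v 2.381 -0.5 -2.614
v 2.129 -0.518 -2.483
v 1.901 -0.672 -2.407
v 1.759 -0.918 -2.406
v 1.74 -1.192 -2.481
v 1.85 -1.421 -2.61
v 2.06 -1.542 -2.761
v 2.312 -1.523 -2.891
v 2.54 -1.37 -2.967
f 2 4 1
f 5 2 1
f 1 4 3
f 3 5 1
f 2 8 4
f 6 2 5
f 6 8 2
f 4 8 3
f 7 5 3
f 3 8 7
f 7 6 5
f 8 6 7
f 10 9 12
f 10 12 11
f 12 9 13
f 12 13 11
f 13 9 14
f 13 14 11
f 14 9 15
f 14 15 11
f 15 9 16
f 15 16 11
f 16 9 17
f 16 17 11
f 17 9 18
f 17 18 11
f 18 9 19
f 18 19 11
f 19 9 20
f 19 20 11
f 20 9 21
f 20 21 11
f 21 9 22
f 21 22 11
f 22 9 23
f 22 23 11
f 23 9 24
f 23 24 11
f 24 9 10
f 24 10 11
f 25 36 30
f 25 30 26
f 25 26 32
f 25 32 35
f 25 35 36
f 26 30 34
f 30 36 29
f 36 35 27
f 35 32 31
f 32 26 33
f 28 34 29
f 28 29 27
f 28 27 31
f 28 31 33
f 28 33 34
f 29 34 30
f 27 29 36
f 31 27 35
f 33 31 32
f 34 33 26
f 38 37 40
f 38 40 39
f 40 37 41
f 40 41 39
f 41 37 42
f 41 42 39
f 42 37 43
f 42 43 39
f 43 37 44
f 43 44 39
f 44 37 45
f 44 45 39
f 45 37 46
f 45 46 39
f 46 37 47
f 46 47 39
f 47 37 48
f 47 48 39
f 48 37 49
f 48 49 39
f 49 37 50
f 49 50 39
f 50 37 38
f 50 38 39



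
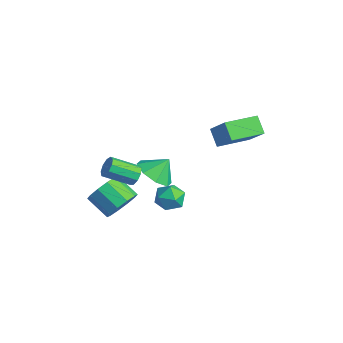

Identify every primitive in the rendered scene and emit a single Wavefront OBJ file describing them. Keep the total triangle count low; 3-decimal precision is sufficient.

v -1.171 -1.688 -1.688
v -0.642 -2.223 -1.195
v -1.7 -2.628 -0.498
v -2.229 -2.092 -0.992
v -0.666 -1.727 -0.944
v -1.724 -2.132 -0.248
v -0.883 -1.216 -0.978
v -1.941 -1.621 -0.281
v -1.21 -0.885 -1.283
v -2.269 -1.29 -0.586
v -1.522 -0.861 -1.742
v -2.581 -1.265 -1.046
v -1.7 -1.152 -2.182
v -2.758 -1.557 -1.485
v -1.676 -1.648 -2.432
v -2.734 -2.053 -1.736
v -1.459 -2.159 -2.399
v -2.517 -2.564 -1.702
v -1.131 -2.49 -2.094
v -2.19 -2.895 -1.397
v -0.819 -2.515 -1.634
v -1.878 -2.919 -0.938
v -0.826 -1.199 0.461
v -0.439 -1.524 0.243
v -0.986 -2.645 0.942
v -1.374 -2.321 1.159
v -0.318 -1.38 0.569
v -0.865 -2.501 1.268
v -0.435 -1.151 0.844
v -0.982 -2.272 1.543
v -0.735 -0.945 0.94
v -1.282 -2.067 1.639
v -1.078 -0.858 0.811
v -1.625 -1.98 1.51
v -1.303 -0.931 0.518
v -1.85 -2.052 1.217
v -1.305 -1.129 0.199
v -1.852 -2.25 0.897
v -1.083 -1.36 0.002
v -1.63 -2.482 0.7
v -0.741 -1.516 0.019
v -1.288 -2.637 0.718
v -2.59 0.768 -1.515
v -1.698 0.335 -1.319
v -2.43 1.472 -0.685
v -1.64 0.918 -1.824
v -2.138 1.412 -2.148
v -2.9 1.53 -2.101
v -3.481 1.201 -1.711
v -3.539 0.618 -1.206
v -3.042 0.124 -0.882
v -2.279 0.006 -0.929
v -0.263 2.653 1.213
v -0.992 2.746 1.891
v -0.208 4.333 1.041
v -0.937 4.426 1.719
v 0.797 2.734 2.341
v 0.068 2.827 3.019
v 0.852 4.414 2.169
v 0.123 4.507 2.847
v 1.432 -0.223 0.178
v 1.828 -0.273 0.821
v 1.212 -1.427 0.219
v 1.608 -1.477 0.862
v 0.942 -1.118 0.855
v 1.078 -0.374 0.83
v 1.962 -1.326 0.21
v 2.098 -0.582 0.185
v 2.156 -0.955 0.841
v 1.525 -0.826 1.24
v 1.515 -0.874 -0.2
v 0.884 -0.745 0.199
f 2 1 5
f 2 5 3
f 3 5 6
f 3 6 4
f 5 1 7
f 5 7 6
f 6 7 8
f 6 8 4
f 7 1 9
f 7 9 8
f 8 9 10
f 8 10 4
f 9 1 11
f 9 11 10
f 10 11 12
f 10 12 4
f 11 1 13
f 11 13 12
f 12 13 14
f 12 14 4
f 13 1 15
f 13 15 14
f 14 15 16
f 14 16 4
f 15 1 17
f 15 17 16
f 16 17 18
f 16 18 4
f 17 1 19
f 17 19 18
f 18 19 20
f 18 20 4
f 19 1 21
f 19 21 20
f 20 21 22
f 20 22 4
f 21 1 2
f 21 2 22
f 22 2 3
f 22 3 4
f 24 23 27
f 24 27 25
f 25 27 28
f 25 28 26
f 27 23 29
f 27 29 28
f 28 29 30
f 28 30 26
f 29 23 31
f 29 31 30
f 30 31 32
f 30 32 26
f 31 23 33
f 31 33 32
f 32 33 34
f 32 34 26
f 33 23 35
f 33 35 34
f 34 35 36
f 34 36 26
f 35 23 37
f 35 37 36
f 36 37 38
f 36 38 26
f 37 23 39
f 37 39 38
f 38 39 40
f 38 40 26
f 39 23 41
f 39 41 40
f 40 41 42
f 40 42 26
f 41 23 24
f 41 24 42
f 42 24 25
f 42 25 26
f 44 43 46
f 44 46 45
f 46 43 47
f 46 47 45
f 47 43 48
f 47 48 45
f 48 43 49
f 48 49 45
f 49 43 50
f 49 50 45
f 50 43 51
f 50 51 45
f 51 43 52
f 51 52 45
f 52 43 44
f 52 44 45
f 54 56 53
f 57 54 53
f 53 56 55
f 55 57 53
f 54 60 56
f 58 54 57
f 58 60 54
f 56 60 55
f 59 57 55
f 55 60 59
f 59 58 57
f 60 58 59
f 61 72 66
f 61 66 62
f 61 62 68
f 61 68 71
f 61 71 72
f 62 66 70
f 66 72 65
f 72 71 63
f 71 68 67
f 68 62 69
f 64 70 65
f 64 65 63
f 64 63 67
f 64 67 69
f 64 69 70
f 65 70 66
f 63 65 72
f 67 63 71
f 69 67 68
f 70 69 62



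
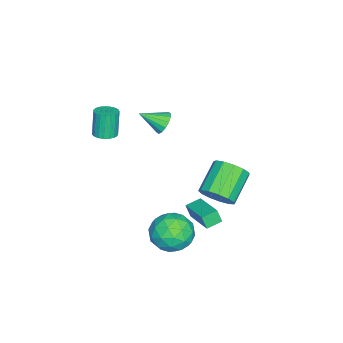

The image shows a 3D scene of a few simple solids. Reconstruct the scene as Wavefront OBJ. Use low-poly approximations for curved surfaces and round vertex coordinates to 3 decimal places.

v 1.666 3.124 1.76
v 2.197 3.398 2.512
v 0.625 3.65 3.531
v 0.094 3.376 2.78
v 2.087 3.847 2.231
v 0.515 4.099 3.25
v 1.843 4.067 1.801
v 0.272 4.319 2.82
v 1.543 3.987 1.358
v -0.028 4.239 2.377
v 1.282 3.633 1.043
v -0.29 3.885 2.062
v 1.143 3.118 0.955
v -0.429 3.37 1.974
v 1.17 2.605 1.124
v -0.402 2.857 2.143
v 1.354 2.256 1.494
v -0.218 2.508 2.513
v 1.637 2.183 1.949
v 0.066 2.435 2.968
v 1.93 2.409 2.344
v 0.358 2.661 3.363
v 2.138 2.862 2.554
v 0.567 3.114 3.573
v -4.185 -1.628 1.383
v -3.816 -1.217 1.86
v -3.795 -2.852 2.137
v -4.165 -1.241 2.002
v -4.52 -1.368 1.978
v -4.785 -1.566 1.794
v -4.889 -1.78 1.501
v -4.805 -1.953 1.176
v -4.554 -2.039 0.906
v -4.205 -2.015 0.765
v -3.85 -1.887 0.789
v -3.585 -1.69 0.972
v -3.481 -1.476 1.266
v -3.565 -1.303 1.591
v -0.397 -3.397 3.08
v 0.08 -2.977 3.217
v -0.305 -3.024 4.697
v -0.783 -3.443 4.56
v -0.128 -2.812 3.168
v -0.513 -2.858 4.648
v -0.383 -2.747 3.104
v -0.768 -2.794 4.584
v -0.64 -2.795 3.036
v -1.025 -2.842 4.516
v -0.855 -2.947 2.975
v -1.24 -2.994 4.455
v -0.991 -3.177 2.932
v -1.376 -3.223 4.412
v -1.024 -3.444 2.915
v -1.41 -3.491 4.395
v -0.949 -3.704 2.927
v -1.335 -3.75 4.407
v -0.779 -3.91 2.965
v -1.164 -3.957 4.445
v -0.542 -4.028 3.022
v -0.928 -4.074 4.502
v -0.281 -4.036 3.09
v -0.666 -4.083 4.57
v -0.04 -3.934 3.156
v -0.425 -3.981 4.636
v 0.14 -3.739 3.209
v -0.245 -3.786 4.689
v 0.227 -3.485 3.24
v -0.159 -3.531 4.72
v 0.205 -3.216 3.243
v -0.18 -3.262 4.723
v -1.356 1.597 -2.359
v -1.405 1.309 -1.603
v -0.046 2.891 -1.778
v -0.096 2.602 -1.023
v -0.704 1.018 -2.537
v -0.754 0.729 -1.782
v 0.605 2.311 -1.957
v 0.556 2.023 -1.201
v 1.456 1.599 -0.902
v 2.598 1.259 -1.209
v 0.722 0.401 -2.311
v 1.864 0.061 -2.618
v 1.388 -0.286 -1.538
v 1.842 0.455 -0.667
v 1.478 1.205 -2.853
v 1.932 1.946 -1.982
v 2.612 1.016 -2.415
v 2.556 0.094 -1.602
v 0.764 1.566 -1.918
v 0.708 0.644 -1.105
v 2.092 1.534 -0.932
v 1.228 0.126 -2.588
v 0.948 -0.078 -1.954
v 1.62 -0.278 -2.134
v 1.647 1.061 -0.613
v 2.319 0.862 -0.793
v 1.607 -0.047 -0.987
v 1.001 0.798 -2.727
v 1.673 0.599 -2.907
v 1.7 1.938 -1.386
v 2.372 1.738 -1.566
v 1.713 1.707 -2.533
v 2.771 1.192 -1.821
v 2.339 0.488 -2.649
v 2.112 1.16 -2.787
v 2.379 1.595 -2.275
v 2.738 0.65 -1.343
v 2.306 -0.054 -2.171
v 2.027 -0.258 -1.537
v 2.294 0.177 -1.025
v 2.746 0.507 -2.052
v 1.014 1.714 -1.349
v 0.582 1.01 -2.177
v 1.026 1.483 -2.495
v 1.293 1.918 -1.983
v 0.981 1.172 -0.871
v 0.549 0.468 -1.699
v 0.941 0.065 -1.245
v 1.208 0.5 -0.733
v 0.574 1.153 -1.468
f 2 1 5
f 2 5 3
f 3 5 6
f 3 6 4
f 5 1 7
f 5 7 6
f 6 7 8
f 6 8 4
f 7 1 9
f 7 9 8
f 8 9 10
f 8 10 4
f 9 1 11
f 9 11 10
f 10 11 12
f 10 12 4
f 11 1 13
f 11 13 12
f 12 13 14
f 12 14 4
f 13 1 15
f 13 15 14
f 14 15 16
f 14 16 4
f 15 1 17
f 15 17 16
f 16 17 18
f 16 18 4
f 17 1 19
f 17 19 18
f 18 19 20
f 18 20 4
f 19 1 21
f 19 21 20
f 20 21 22
f 20 22 4
f 21 1 23
f 21 23 22
f 22 23 24
f 22 24 4
f 23 1 2
f 23 2 24
f 24 2 3
f 24 3 4
f 26 25 28
f 26 28 27
f 28 25 29
f 28 29 27
f 29 25 30
f 29 30 27
f 30 25 31
f 30 31 27
f 31 25 32
f 31 32 27
f 32 25 33
f 32 33 27
f 33 25 34
f 33 34 27
f 34 25 35
f 34 35 27
f 35 25 36
f 35 36 27
f 36 25 37
f 36 37 27
f 37 25 38
f 37 38 27
f 38 25 26
f 38 26 27
f 40 39 43
f 40 43 41
f 41 43 44
f 41 44 42
f 43 39 45
f 43 45 44
f 44 45 46
f 44 46 42
f 45 39 47
f 45 47 46
f 46 47 48
f 46 48 42
f 47 39 49
f 47 49 48
f 48 49 50
f 48 50 42
f 49 39 51
f 49 51 50
f 50 51 52
f 50 52 42
f 51 39 53
f 51 53 52
f 52 53 54
f 52 54 42
f 53 39 55
f 53 55 54
f 54 55 56
f 54 56 42
f 55 39 57
f 55 57 56
f 56 57 58
f 56 58 42
f 57 39 59
f 57 59 58
f 58 59 60
f 58 60 42
f 59 39 61
f 59 61 60
f 60 61 62
f 60 62 42
f 61 39 63
f 61 63 62
f 62 63 64
f 62 64 42
f 63 39 65
f 63 65 64
f 64 65 66
f 64 66 42
f 65 39 67
f 65 67 66
f 66 67 68
f 66 68 42
f 67 39 69
f 67 69 68
f 68 69 70
f 68 70 42
f 69 39 40
f 69 40 70
f 70 40 41
f 70 41 42
f 72 74 71
f 75 72 71
f 71 74 73
f 73 75 71
f 72 78 74
f 76 72 75
f 76 78 72
f 74 78 73
f 77 75 73
f 73 78 77
f 77 76 75
f 78 76 77
f 79 116 95
f 116 90 119
f 95 119 84
f 116 119 95
f 79 95 91
f 95 84 96
f 91 96 80
f 95 96 91
f 79 91 100
f 91 80 101
f 100 101 86
f 91 101 100
f 79 100 112
f 100 86 115
f 112 115 89
f 100 115 112
f 79 112 116
f 112 89 120
f 116 120 90
f 112 120 116
f 80 96 107
f 96 84 110
f 107 110 88
f 96 110 107
f 84 119 97
f 119 90 118
f 97 118 83
f 119 118 97
f 90 120 117
f 120 89 113
f 117 113 81
f 120 113 117
f 89 115 114
f 115 86 102
f 114 102 85
f 115 102 114
f 86 101 106
f 101 80 103
f 106 103 87
f 101 103 106
f 82 108 94
f 108 88 109
f 94 109 83
f 108 109 94
f 82 94 92
f 94 83 93
f 92 93 81
f 94 93 92
f 82 92 99
f 92 81 98
f 99 98 85
f 92 98 99
f 82 99 104
f 99 85 105
f 104 105 87
f 99 105 104
f 82 104 108
f 104 87 111
f 108 111 88
f 104 111 108
f 83 109 97
f 109 88 110
f 97 110 84
f 109 110 97
f 81 93 117
f 93 83 118
f 117 118 90
f 93 118 117
f 85 98 114
f 98 81 113
f 114 113 89
f 98 113 114
f 87 105 106
f 105 85 102
f 106 102 86
f 105 102 106
f 88 111 107
f 111 87 103
f 107 103 80
f 111 103 107



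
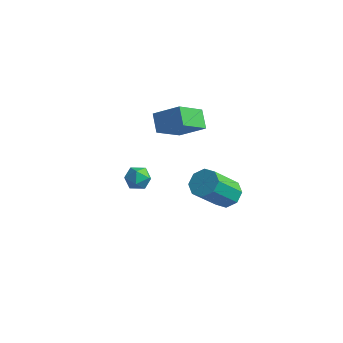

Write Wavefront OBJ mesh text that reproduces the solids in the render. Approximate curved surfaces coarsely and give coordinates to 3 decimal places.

v 1.356 -1.774 3.128
v 1.77 -1.837 3.681
v 1.61 -2.823 2.819
v 2.024 -2.886 3.372
v 1.336 -2.848 3.456
v 1.179 -2.199 3.646
v 2.201 -2.461 2.854
v 2.044 -1.812 3.044
v 2.292 -2.261 3.512
v 1.757 -2.5 3.884
v 1.623 -2.16 2.616
v 1.088 -2.399 2.988
v -0.663 3.936 1.103
v -0.874 2.385 2.197
v -1.336 4.526 1.809
v -1.548 2.975 2.903
v 0.608 4.365 1.957
v 0.396 2.814 3.051
v -0.066 4.955 2.663
v -0.277 3.404 3.757
v 3.402 2.236 -0.118
v 4.12 2.444 0.22
v 3.776 1.031 1.817
v 3.058 0.824 1.478
v 3.645 2.796 0.429
v 3.301 1.383 2.026
v 3.028 2.821 0.318
v 2.683 1.408 1.915
v 2.63 2.503 -0.049
v 2.286 1.09 1.548
v 2.684 2.029 -0.457
v 2.34 0.616 1.14
v 3.159 1.677 -0.666
v 2.815 0.264 0.931
v 3.777 1.652 -0.555
v 3.432 0.239 1.042
v 4.174 1.97 -0.188
v 3.83 0.557 1.409
f 1 12 6
f 1 6 2
f 1 2 8
f 1 8 11
f 1 11 12
f 2 6 10
f 6 12 5
f 12 11 3
f 11 8 7
f 8 2 9
f 4 10 5
f 4 5 3
f 4 3 7
f 4 7 9
f 4 9 10
f 5 10 6
f 3 5 12
f 7 3 11
f 9 7 8
f 10 9 2
f 14 16 13
f 17 14 13
f 13 16 15
f 15 17 13
f 14 20 16
f 18 14 17
f 18 20 14
f 16 20 15
f 19 17 15
f 15 20 19
f 19 18 17
f 20 18 19
f 22 21 25
f 22 25 23
f 23 25 26
f 23 26 24
f 25 21 27
f 25 27 26
f 26 27 28
f 26 28 24
f 27 21 29
f 27 29 28
f 28 29 30
f 28 30 24
f 29 21 31
f 29 31 30
f 30 31 32
f 30 32 24
f 31 21 33
f 31 33 32
f 32 33 34
f 32 34 24
f 33 21 35
f 33 35 34
f 34 35 36
f 34 36 24
f 35 21 37
f 35 37 36
f 36 37 38
f 36 38 24
f 37 21 22
f 37 22 38
f 38 22 23
f 38 23 24



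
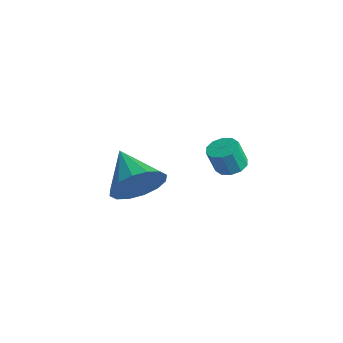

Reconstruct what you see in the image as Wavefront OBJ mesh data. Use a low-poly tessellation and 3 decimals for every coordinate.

v -2.989 -3.641 0.464
v -2.609 -4.1 1.341
v -4.571 -3.439 1.256
v -2.508 -3.564 1.405
v -2.536 -3.049 1.217
v -2.686 -2.693 0.828
v -2.917 -2.591 0.341
v -3.167 -2.77 -0.113
v -3.37 -3.183 -0.413
v -3.471 -3.718 -0.477
v -3.443 -4.233 -0.29
v -3.293 -4.589 0.1
v -3.062 -4.692 0.587
v -2.812 -4.512 1.041
v -3.601 0.554 -0.357
v -3.104 0.896 -0.214
v -3.142 0.528 0.8
v -3.639 0.186 0.657
v -3.416 1.108 -0.149
v -3.455 0.74 0.866
v -3.799 1.109 -0.163
v -3.838 0.74 0.851
v -4.106 0.897 -0.252
v -4.145 0.529 0.763
v -4.22 0.555 -0.38
v -4.259 0.186 0.634
v -4.098 0.212 -0.5
v -4.136 -0.156 0.514
v -3.785 0 -0.566
v -3.824 -0.368 0.449
v -3.402 -0 -0.551
v -3.441 -0.369 0.463
v -3.095 0.211 -0.463
v -3.134 -0.157 0.552
v -2.981 0.554 -0.334
v -3.02 0.185 0.68
f 2 1 4
f 2 4 3
f 4 1 5
f 4 5 3
f 5 1 6
f 5 6 3
f 6 1 7
f 6 7 3
f 7 1 8
f 7 8 3
f 8 1 9
f 8 9 3
f 9 1 10
f 9 10 3
f 10 1 11
f 10 11 3
f 11 1 12
f 11 12 3
f 12 1 13
f 12 13 3
f 13 1 14
f 13 14 3
f 14 1 2
f 14 2 3
f 16 15 19
f 16 19 17
f 17 19 20
f 17 20 18
f 19 15 21
f 19 21 20
f 20 21 22
f 20 22 18
f 21 15 23
f 21 23 22
f 22 23 24
f 22 24 18
f 23 15 25
f 23 25 24
f 24 25 26
f 24 26 18
f 25 15 27
f 25 27 26
f 26 27 28
f 26 28 18
f 27 15 29
f 27 29 28
f 28 29 30
f 28 30 18
f 29 15 31
f 29 31 30
f 30 31 32
f 30 32 18
f 31 15 33
f 31 33 32
f 32 33 34
f 32 34 18
f 33 15 35
f 33 35 34
f 34 35 36
f 34 36 18
f 35 15 16
f 35 16 36
f 36 16 17
f 36 17 18



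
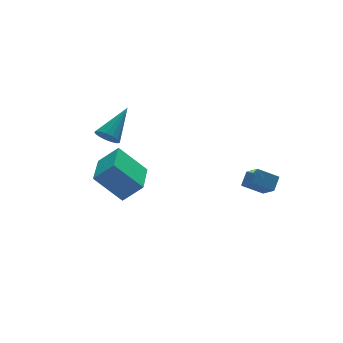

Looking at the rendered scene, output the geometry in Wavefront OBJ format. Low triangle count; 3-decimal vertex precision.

v -3.018 -0.057 -3.958
v -2.179 -0.55 -3.022
v -4.141 0.71 -2.548
v -3.303 0.217 -1.612
v -1.917 1.683 -4.028
v -1.079 1.19 -3.092
v -3.041 2.45 -2.618
v -2.202 1.957 -1.682
v -2.667 2.197 -0.942
v -2.22 2.163 -1.453
v -1.213 2.963 0.282
v -2.351 2.46 -1.483
v -2.554 2.696 -1.39
v -2.783 2.818 -1.193
v -2.986 2.798 -0.94
v -3.116 2.64 -0.686
v -3.143 2.38 -0.492
v -3.061 2.079 -0.4
v -2.889 1.804 -0.433
v -2.666 1.62 -0.582
v -2.444 1.568 -0.814
v -2.273 1.659 -1.075
v -2.192 1.874 -1.306
v 2.264 -3.911 -2.868
v 2.303 -4.802 -2.19
v 1.335 -3.506 -2.283
v 1.374 -4.397 -1.605
v 2.786 -3.483 -2.335
v 2.825 -4.374 -1.657
v 1.857 -3.078 -1.75
v 1.896 -3.969 -1.072
f 2 4 1
f 5 2 1
f 1 4 3
f 3 5 1
f 2 8 4
f 6 2 5
f 6 8 2
f 4 8 3
f 7 5 3
f 3 8 7
f 7 6 5
f 8 6 7
f 10 9 12
f 10 12 11
f 12 9 13
f 12 13 11
f 13 9 14
f 13 14 11
f 14 9 15
f 14 15 11
f 15 9 16
f 15 16 11
f 16 9 17
f 16 17 11
f 17 9 18
f 17 18 11
f 18 9 19
f 18 19 11
f 19 9 20
f 19 20 11
f 20 9 21
f 20 21 11
f 21 9 22
f 21 22 11
f 22 9 23
f 22 23 11
f 23 9 10
f 23 10 11
f 25 27 24
f 28 25 24
f 24 27 26
f 26 28 24
f 25 31 27
f 29 25 28
f 29 31 25
f 27 31 26
f 30 28 26
f 26 31 30
f 30 29 28
f 31 29 30



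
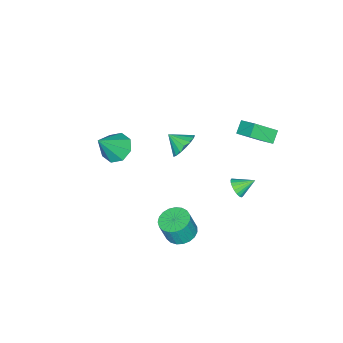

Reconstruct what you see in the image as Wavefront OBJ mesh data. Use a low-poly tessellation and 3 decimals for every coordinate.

v -1.976 3.508 -2.713
v -1.745 3.263 -2.157
v -2.624 4.272 -2.107
v -1.566 3.458 -2.211
v -1.458 3.662 -2.352
v -1.439 3.839 -2.556
v -1.514 3.959 -2.786
v -1.668 4.001 -3.004
v -1.876 3.957 -3.172
v -2.101 3.837 -3.26
v -2.304 3.659 -3.253
v -2.451 3.455 -3.153
v -2.516 3.261 -2.977
v -2.488 3.109 -2.756
v -2.371 3.026 -2.526
v -2.186 3.027 -2.329
v -1.964 3.111 -2.199
v 3.458 3.517 -1.578
v 4.283 3.771 -1.748
v 4.627 3.537 -0.433
v 3.802 3.283 -0.262
v 4.125 4.087 -1.651
v 4.469 3.852 -0.335
v 3.851 4.303 -1.541
v 4.195 4.069 -0.225
v 3.51 4.384 -1.437
v 3.854 4.15 -0.121
v 3.159 4.315 -1.358
v 3.504 4.081 -0.042
v 2.861 4.108 -1.316
v 3.205 3.874 -0.001
v 2.665 3.799 -1.32
v 3.009 3.564 -0.005
v 2.607 3.441 -1.369
v 2.951 3.206 -0.053
v 2.695 3.096 -1.453
v 3.039 2.862 -0.138
v 2.916 2.824 -1.56
v 3.26 2.59 -0.244
v 3.23 2.672 -1.669
v 3.574 2.438 -0.353
v 3.584 2.666 -1.762
v 3.928 2.432 -0.447
v 3.916 2.807 -1.824
v 4.26 2.573 -0.508
v 4.169 3.071 -1.843
v 4.513 2.837 -0.528
v 4.298 3.412 -1.816
v 4.643 3.178 -0.501
v -0.739 0.863 0.752
v 0.144 0.956 0.694
v -0.601 -0.063 1.368
v 0.042 1.174 1.045
v -0.24 1.321 1.329
v -0.636 1.363 1.481
v -1.055 1.29 1.465
v -1.402 1.12 1.287
v -1.597 0.89 0.985
v -1.596 0.654 0.631
v -1.398 0.466 0.304
v -1.049 0.369 0.08
v -0.629 0.384 0.009
v -0.234 0.51 0.109
v 0.045 0.716 0.356
v -3.413 2.789 1.878
v -3.075 3.853 2.505
v -4.385 3.67 0.91
v -4.046 4.733 1.537
v -2.754 2.907 1.323
v -2.415 3.97 1.95
v -3.725 3.787 0.355
v -3.387 4.851 0.982
v 1.448 -2.047 0.78
v 2.028 -2.574 0.208
v 2.612 -2.393 2.28
v 2.221 -1.857 0.225
v 1.961 -1.251 0.566
v 1.401 -1.111 1.033
v 0.869 -1.519 1.351
v 0.676 -2.236 1.335
v 0.936 -2.842 0.993
v 1.496 -2.982 0.527
f 2 1 4
f 2 4 3
f 4 1 5
f 4 5 3
f 5 1 6
f 5 6 3
f 6 1 7
f 6 7 3
f 7 1 8
f 7 8 3
f 8 1 9
f 8 9 3
f 9 1 10
f 9 10 3
f 10 1 11
f 10 11 3
f 11 1 12
f 11 12 3
f 12 1 13
f 12 13 3
f 13 1 14
f 13 14 3
f 14 1 15
f 14 15 3
f 15 1 16
f 15 16 3
f 16 1 17
f 16 17 3
f 17 1 2
f 17 2 3
f 19 18 22
f 19 22 20
f 20 22 23
f 20 23 21
f 22 18 24
f 22 24 23
f 23 24 25
f 23 25 21
f 24 18 26
f 24 26 25
f 25 26 27
f 25 27 21
f 26 18 28
f 26 28 27
f 27 28 29
f 27 29 21
f 28 18 30
f 28 30 29
f 29 30 31
f 29 31 21
f 30 18 32
f 30 32 31
f 31 32 33
f 31 33 21
f 32 18 34
f 32 34 33
f 33 34 35
f 33 35 21
f 34 18 36
f 34 36 35
f 35 36 37
f 35 37 21
f 36 18 38
f 36 38 37
f 37 38 39
f 37 39 21
f 38 18 40
f 38 40 39
f 39 40 41
f 39 41 21
f 40 18 42
f 40 42 41
f 41 42 43
f 41 43 21
f 42 18 44
f 42 44 43
f 43 44 45
f 43 45 21
f 44 18 46
f 44 46 45
f 45 46 47
f 45 47 21
f 46 18 48
f 46 48 47
f 47 48 49
f 47 49 21
f 48 18 19
f 48 19 49
f 49 19 20
f 49 20 21
f 51 50 53
f 51 53 52
f 53 50 54
f 53 54 52
f 54 50 55
f 54 55 52
f 55 50 56
f 55 56 52
f 56 50 57
f 56 57 52
f 57 50 58
f 57 58 52
f 58 50 59
f 58 59 52
f 59 50 60
f 59 60 52
f 60 50 61
f 60 61 52
f 61 50 62
f 61 62 52
f 62 50 63
f 62 63 52
f 63 50 64
f 63 64 52
f 64 50 51
f 64 51 52
f 66 68 65
f 69 66 65
f 65 68 67
f 67 69 65
f 66 72 68
f 70 66 69
f 70 72 66
f 68 72 67
f 71 69 67
f 67 72 71
f 71 70 69
f 72 70 71
f 74 73 76
f 74 76 75
f 76 73 77
f 76 77 75
f 77 73 78
f 77 78 75
f 78 73 79
f 78 79 75
f 79 73 80
f 79 80 75
f 80 73 81
f 80 81 75
f 81 73 82
f 81 82 75
f 82 73 74
f 82 74 75



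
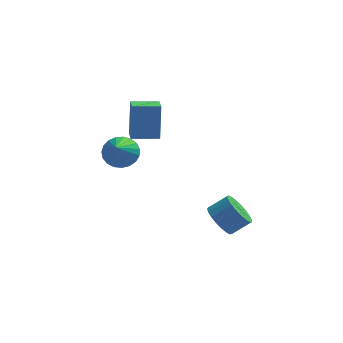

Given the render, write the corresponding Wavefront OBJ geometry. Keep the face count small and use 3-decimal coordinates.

v 2.308 0.319 -2.88
v 2.919 0.32 -3.671
v 3.902 0.583 -2.912
v 3.292 0.581 -2.12
v 2.799 0.718 -3.654
v 3.783 0.981 -2.895
v 2.594 1.047 -3.502
v 3.578 1.31 -2.743
v 2.34 1.25 -3.243
v 3.324 1.512 -2.484
v 2.08 1.291 -2.921
v 3.064 1.554 -2.162
v 1.86 1.165 -2.592
v 2.844 1.428 -1.833
v 1.717 0.892 -2.312
v 2.701 1.155 -1.553
v 1.677 0.52 -2.131
v 2.66 0.783 -1.372
v 1.745 0.113 -2.079
v 2.729 0.376 -1.32
v 1.911 -0.258 -2.165
v 2.895 0.005 -1.406
v 2.146 -0.53 -2.375
v 3.129 -0.267 -1.616
v 2.408 -0.655 -2.673
v 3.392 -0.392 -1.913
v 2.654 -0.611 -3.005
v 3.637 -0.349 -2.246
v 2.839 -0.407 -3.317
v 3.823 -0.144 -2.558
v 2.933 -0.078 -3.552
v 3.917 0.185 -2.793
v -2.763 2.344 0.687
v -2.27 2.899 1.327
v -2.877 0.896 2.033
v -2.656 3.003 1.405
v -3.061 2.992 1.359
v -3.414 2.869 1.197
v -3.655 2.656 0.947
v -3.741 2.388 0.652
v -3.658 2.113 0.363
v -3.421 1.878 0.13
v -3.069 1.723 -0.007
v -2.665 1.676 -0.023
v -2.277 1.744 0.083
v -1.974 1.916 0.294
v -1.807 2.162 0.573
v -1.805 2.439 0.871
v -1.969 2.7 1.138
v -2.133 0.903 2.71
v -2.103 1.487 4.675
v -2.291 1.937 2.405
v -2.262 2.521 4.37
v -0.698 1.099 2.63
v -0.669 1.683 4.595
v -0.857 2.133 2.325
v -0.827 2.717 4.29
f 2 1 5
f 2 5 3
f 3 5 6
f 3 6 4
f 5 1 7
f 5 7 6
f 6 7 8
f 6 8 4
f 7 1 9
f 7 9 8
f 8 9 10
f 8 10 4
f 9 1 11
f 9 11 10
f 10 11 12
f 10 12 4
f 11 1 13
f 11 13 12
f 12 13 14
f 12 14 4
f 13 1 15
f 13 15 14
f 14 15 16
f 14 16 4
f 15 1 17
f 15 17 16
f 16 17 18
f 16 18 4
f 17 1 19
f 17 19 18
f 18 19 20
f 18 20 4
f 19 1 21
f 19 21 20
f 20 21 22
f 20 22 4
f 21 1 23
f 21 23 22
f 22 23 24
f 22 24 4
f 23 1 25
f 23 25 24
f 24 25 26
f 24 26 4
f 25 1 27
f 25 27 26
f 26 27 28
f 26 28 4
f 27 1 29
f 27 29 28
f 28 29 30
f 28 30 4
f 29 1 31
f 29 31 30
f 30 31 32
f 30 32 4
f 31 1 2
f 31 2 32
f 32 2 3
f 32 3 4
f 34 33 36
f 34 36 35
f 36 33 37
f 36 37 35
f 37 33 38
f 37 38 35
f 38 33 39
f 38 39 35
f 39 33 40
f 39 40 35
f 40 33 41
f 40 41 35
f 41 33 42
f 41 42 35
f 42 33 43
f 42 43 35
f 43 33 44
f 43 44 35
f 44 33 45
f 44 45 35
f 45 33 46
f 45 46 35
f 46 33 47
f 46 47 35
f 47 33 48
f 47 48 35
f 48 33 49
f 48 49 35
f 49 33 34
f 49 34 35
f 51 53 50
f 54 51 50
f 50 53 52
f 52 54 50
f 51 57 53
f 55 51 54
f 55 57 51
f 53 57 52
f 56 54 52
f 52 57 56
f 56 55 54
f 57 55 56



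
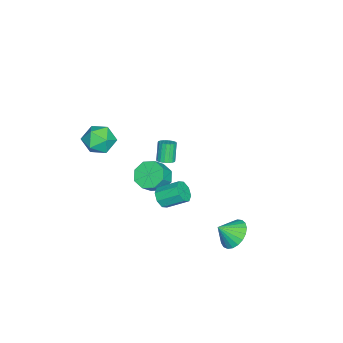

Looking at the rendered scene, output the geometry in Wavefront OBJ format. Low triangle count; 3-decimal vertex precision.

v 0.109 -3.15 3.205
v 0.774 -2.434 3.215
v 1.266 -4.226 3.285
v 1.931 -3.51 3.295
v 1.343 -3.641 4.065
v 0.628 -2.976 4.015
v 1.412 -3.684 2.485
v 0.697 -3.019 2.435
v 1.58 -2.764 2.77
v 1.537 -2.737 3.746
v 0.503 -3.923 2.754
v 0.46 -3.896 3.73
v 0.898 3.796 -2.887
v 1.446 3.404 -3.571
v 1.302 3.044 -2.133
v 1.688 3.684 -3.422
v 1.794 3.983 -3.18
v 1.744 4.25 -2.887
v 1.549 4.439 -2.594
v 1.241 4.516 -2.353
v 0.874 4.469 -2.203
v 0.511 4.306 -2.172
v 0.215 4.055 -2.265
v 0.037 3.759 -2.465
v 0.008 3.469 -2.738
v 0.133 3.236 -3.038
v 0.391 3.1 -3.311
v 0.736 3.085 -3.511
v 1.109 3.192 -3.603
v -3.435 -1.598 -3.327
v -2.782 -1.767 -3.967
v -2.092 -2.031 -3.193
v -2.745 -1.862 -2.553
v -2.775 -1.092 -3.743
v -2.085 -1.355 -2.969
v -3.155 -0.713 -3.275
v -2.465 -0.976 -2.501
v -3.699 -0.853 -2.838
v -3.009 -1.116 -2.064
v -4.088 -1.429 -2.687
v -3.398 -1.693 -1.913
v -4.095 -2.105 -2.911
v -3.405 -2.368 -2.137
v -3.715 -2.484 -3.379
v -3.025 -2.747 -2.605
v -3.171 -2.344 -3.816
v -2.481 -2.607 -3.042
v 0.561 -0.145 -1.147
v 1.173 0.042 -1.344
v 1.051 1.193 -0.63
v 0.439 1.005 -0.433
v 0.806 0.202 -1.665
v 0.684 1.353 -0.951
v 0.296 0.158 -1.682
v 0.174 1.309 -0.968
v -0.06 -0.063 -1.386
v -0.182 1.088 -0.672
v -0.051 -0.333 -0.95
v -0.173 0.818 -0.236
v 0.316 -0.493 -0.629
v 0.194 0.658 0.085
v 0.826 -0.449 -0.612
v 0.704 0.702 0.102
v 1.182 -0.228 -0.908
v 1.06 0.923 -0.194
v -2.098 -0.714 -0.519
v -1.77 -1.063 -0.377
v -2.314 -1.136 0.701
v -2.642 -0.786 0.559
v -1.671 -0.874 -0.314
v -2.215 -0.947 0.764
v -1.656 -0.653 -0.292
v -2.201 -0.726 0.786
v -1.73 -0.444 -0.315
v -2.274 -0.517 0.763
v -1.876 -0.289 -0.378
v -2.42 -0.361 0.7
v -2.066 -0.217 -0.469
v -2.61 -0.29 0.609
v -2.262 -0.244 -0.57
v -2.806 -0.317 0.508
v -2.426 -0.364 -0.661
v -2.97 -0.437 0.417
v -2.525 -0.553 -0.724
v -3.069 -0.626 0.354
v -2.539 -0.774 -0.746
v -3.084 -0.847 0.332
v -2.466 -0.983 -0.723
v -3.01 -1.056 0.355
v -2.32 -1.139 -0.66
v -2.864 -1.211 0.418
v -2.13 -1.21 -0.569
v -2.674 -1.283 0.509
v -1.934 -1.183 -0.468
v -2.478 -1.256 0.61
f 1 12 6
f 1 6 2
f 1 2 8
f 1 8 11
f 1 11 12
f 2 6 10
f 6 12 5
f 12 11 3
f 11 8 7
f 8 2 9
f 4 10 5
f 4 5 3
f 4 3 7
f 4 7 9
f 4 9 10
f 5 10 6
f 3 5 12
f 7 3 11
f 9 7 8
f 10 9 2
f 14 13 16
f 14 16 15
f 16 13 17
f 16 17 15
f 17 13 18
f 17 18 15
f 18 13 19
f 18 19 15
f 19 13 20
f 19 20 15
f 20 13 21
f 20 21 15
f 21 13 22
f 21 22 15
f 22 13 23
f 22 23 15
f 23 13 24
f 23 24 15
f 24 13 25
f 24 25 15
f 25 13 26
f 25 26 15
f 26 13 27
f 26 27 15
f 27 13 28
f 27 28 15
f 28 13 29
f 28 29 15
f 29 13 14
f 29 14 15
f 31 30 34
f 31 34 32
f 32 34 35
f 32 35 33
f 34 30 36
f 34 36 35
f 35 36 37
f 35 37 33
f 36 30 38
f 36 38 37
f 37 38 39
f 37 39 33
f 38 30 40
f 38 40 39
f 39 40 41
f 39 41 33
f 40 30 42
f 40 42 41
f 41 42 43
f 41 43 33
f 42 30 44
f 42 44 43
f 43 44 45
f 43 45 33
f 44 30 46
f 44 46 45
f 45 46 47
f 45 47 33
f 46 30 31
f 46 31 47
f 47 31 32
f 47 32 33
f 49 48 52
f 49 52 50
f 50 52 53
f 50 53 51
f 52 48 54
f 52 54 53
f 53 54 55
f 53 55 51
f 54 48 56
f 54 56 55
f 55 56 57
f 55 57 51
f 56 48 58
f 56 58 57
f 57 58 59
f 57 59 51
f 58 48 60
f 58 60 59
f 59 60 61
f 59 61 51
f 60 48 62
f 60 62 61
f 61 62 63
f 61 63 51
f 62 48 64
f 62 64 63
f 63 64 65
f 63 65 51
f 64 48 49
f 64 49 65
f 65 49 50
f 65 50 51
f 67 66 70
f 67 70 68
f 68 70 71
f 68 71 69
f 70 66 72
f 70 72 71
f 71 72 73
f 71 73 69
f 72 66 74
f 72 74 73
f 73 74 75
f 73 75 69
f 74 66 76
f 74 76 75
f 75 76 77
f 75 77 69
f 76 66 78
f 76 78 77
f 77 78 79
f 77 79 69
f 78 66 80
f 78 80 79
f 79 80 81
f 79 81 69
f 80 66 82
f 80 82 81
f 81 82 83
f 81 83 69
f 82 66 84
f 82 84 83
f 83 84 85
f 83 85 69
f 84 66 86
f 84 86 85
f 85 86 87
f 85 87 69
f 86 66 88
f 86 88 87
f 87 88 89
f 87 89 69
f 88 66 90
f 88 90 89
f 89 90 91
f 89 91 69
f 90 66 92
f 90 92 91
f 91 92 93
f 91 93 69
f 92 66 94
f 92 94 93
f 93 94 95
f 93 95 69
f 94 66 67
f 94 67 95
f 95 67 68
f 95 68 69

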